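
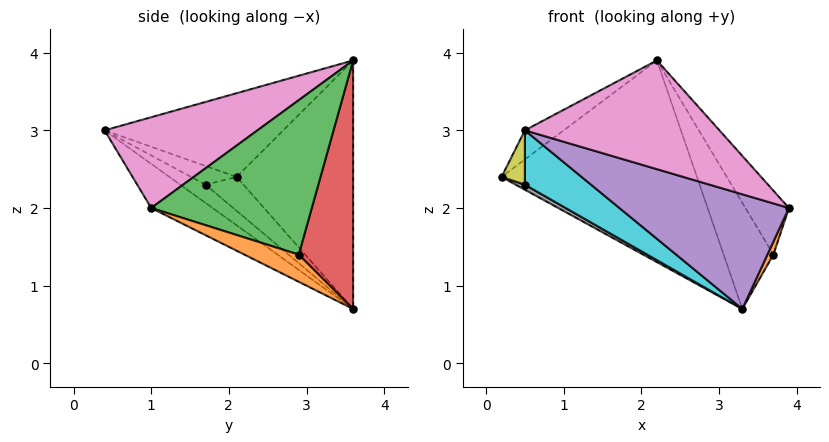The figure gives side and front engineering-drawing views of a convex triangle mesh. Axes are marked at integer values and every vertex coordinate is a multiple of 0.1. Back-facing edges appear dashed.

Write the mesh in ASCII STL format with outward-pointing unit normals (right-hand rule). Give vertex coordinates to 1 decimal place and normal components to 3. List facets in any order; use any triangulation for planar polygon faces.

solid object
 facet normal -0.504 0.846 -0.173
  outer loop
   vertex 2.2 3.6 3.9
   vertex 3.3 3.6 0.7
   vertex 0.2 2.1 2.4
  endloop
 endfacet
 facet normal 0.823 -0.090 -0.561
  outer loop
   vertex 3.7 2.9 1.4
   vertex 3.9 1.0 2.0
   vertex 3.3 3.6 0.7
  endloop
 endfacet
 facet normal 0.861 0.233 0.451
  outer loop
   vertex 3.7 2.9 1.4
   vertex 2.2 3.6 3.9
   vertex 3.9 1.0 2.0
  endloop
 endfacet
 facet normal 0.715 0.654 0.246
  outer loop
   vertex 3.7 2.9 1.4
   vertex 3.3 3.6 0.7
   vertex 2.2 3.6 3.9
  endloop
 endfacet
 facet normal -0.171 -0.472 -0.865
  outer loop
   vertex 0.5 0.4 3.0
   vertex 3.3 3.6 0.7
   vertex 3.9 1.0 2.0
  endloop
 endfacet
 facet normal -0.660 0.144 0.737
  outer loop
   vertex 0.5 0.4 3.0
   vertex 2.2 3.6 3.9
   vertex 0.2 2.1 2.4
  endloop
 endfacet
 facet normal 0.323 -0.411 0.852
  outer loop
   vertex 0.5 0.4 3.0
   vertex 3.9 1.0 2.0
   vertex 2.2 3.6 3.9
  endloop
 endfacet
 facet normal -0.438 -0.106 -0.893
  outer loop
   vertex 0.5 1.7 2.3
   vertex 0.2 2.1 2.4
   vertex 3.3 3.6 0.7
  endloop
 endfacet
 facet normal -0.679 -0.348 -0.646
  outer loop
   vertex 0.5 1.7 2.3
   vertex 0.5 0.4 3.0
   vertex 0.2 2.1 2.4
  endloop
 endfacet
 facet normal -0.179 -0.466 -0.866
  outer loop
   vertex 0.5 1.7 2.3
   vertex 3.3 3.6 0.7
   vertex 0.5 0.4 3.0
  endloop
 endfacet
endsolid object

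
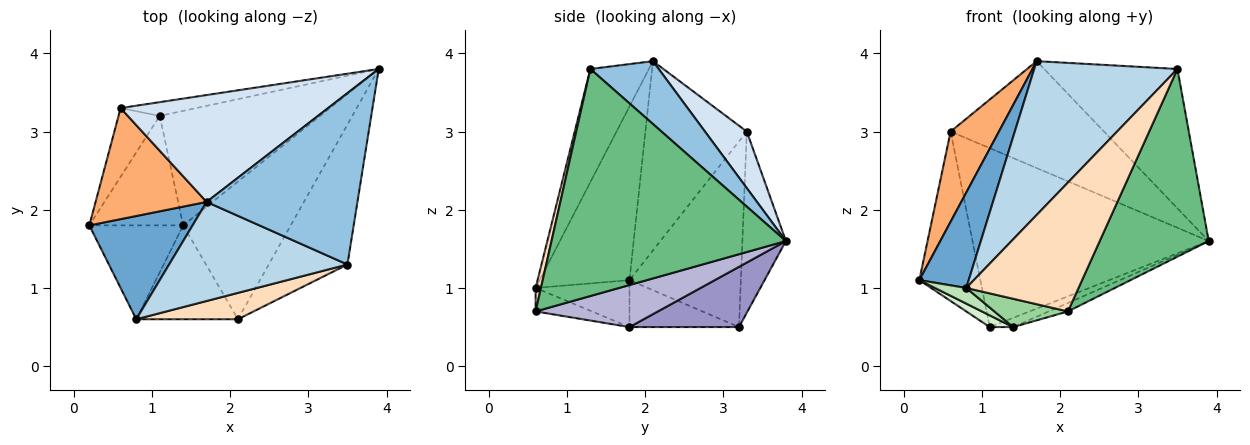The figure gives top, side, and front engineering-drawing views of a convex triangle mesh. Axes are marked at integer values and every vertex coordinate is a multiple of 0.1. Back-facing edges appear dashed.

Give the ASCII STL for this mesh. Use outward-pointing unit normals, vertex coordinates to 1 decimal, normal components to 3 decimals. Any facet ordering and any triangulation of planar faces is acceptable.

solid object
 facet normal -0.777 -0.427 0.462
  outer loop
   vertex 1.7 2.1 3.9
   vertex 0.2 1.8 1.1
   vertex 0.8 0.6 1.0
  endloop
 endfacet
 facet normal 0.308 0.600 0.738
  outer loop
   vertex 3.5 1.3 3.8
   vertex 3.9 3.8 1.6
   vertex 1.7 2.1 3.9
  endloop
 endfacet
 facet normal -0.325 -0.795 0.512
  outer loop
   vertex 3.5 1.3 3.8
   vertex 1.7 2.1 3.9
   vertex 0.8 0.6 1.0
  endloop
 endfacet
 facet normal 0.189 0.694 0.694
  outer loop
   vertex 0.6 3.3 3.0
   vertex 1.7 2.1 3.9
   vertex 3.9 3.8 1.6
  endloop
 endfacet
 facet normal -0.181 0.981 -0.075
  outer loop
   vertex 0.6 3.3 3.0
   vertex 3.9 3.8 1.6
   vertex 1.1 3.2 0.5
  endloop
 endfacet
 facet normal -0.798 -0.380 0.468
  outer loop
   vertex 0.6 3.3 3.0
   vertex 0.2 1.8 1.1
   vertex 1.7 2.1 3.9
  endloop
 endfacet
 facet normal -0.861 0.472 -0.191
  outer loop
   vertex 0.6 3.3 3.0
   vertex 1.1 3.2 0.5
   vertex 0.2 1.8 1.1
  endloop
 endfacet
 facet normal 0.046 -0.979 0.200
  outer loop
   vertex 2.1 0.6 0.7
   vertex 3.5 1.3 3.8
   vertex 0.8 0.6 1.0
  endloop
 endfacet
 facet normal 0.865 -0.402 -0.300
  outer loop
   vertex 2.1 0.6 0.7
   vertex 3.9 3.8 1.6
   vertex 3.5 1.3 3.8
  endloop
 endfacet
 facet normal -0.216 -0.282 -0.935
  outer loop
   vertex 1.4 1.8 0.5
   vertex 2.1 0.6 0.7
   vertex 0.8 0.6 1.0
  endloop
 endfacet
 facet normal -0.442 -0.147 -0.885
  outer loop
   vertex 1.4 1.8 0.5
   vertex 0.8 0.6 1.0
   vertex 0.2 1.8 1.1
  endloop
 endfacet
 facet normal -0.445 -0.095 -0.890
  outer loop
   vertex 1.4 1.8 0.5
   vertex 0.2 1.8 1.1
   vertex 1.1 3.2 0.5
  endloop
 endfacet
 facet normal 0.351 0.075 -0.933
  outer loop
   vertex 1.4 1.8 0.5
   vertex 1.1 3.2 0.5
   vertex 3.9 3.8 1.6
  endloop
 endfacet
 facet normal 0.363 0.057 -0.930
  outer loop
   vertex 1.4 1.8 0.5
   vertex 3.9 3.8 1.6
   vertex 2.1 0.6 0.7
  endloop
 endfacet
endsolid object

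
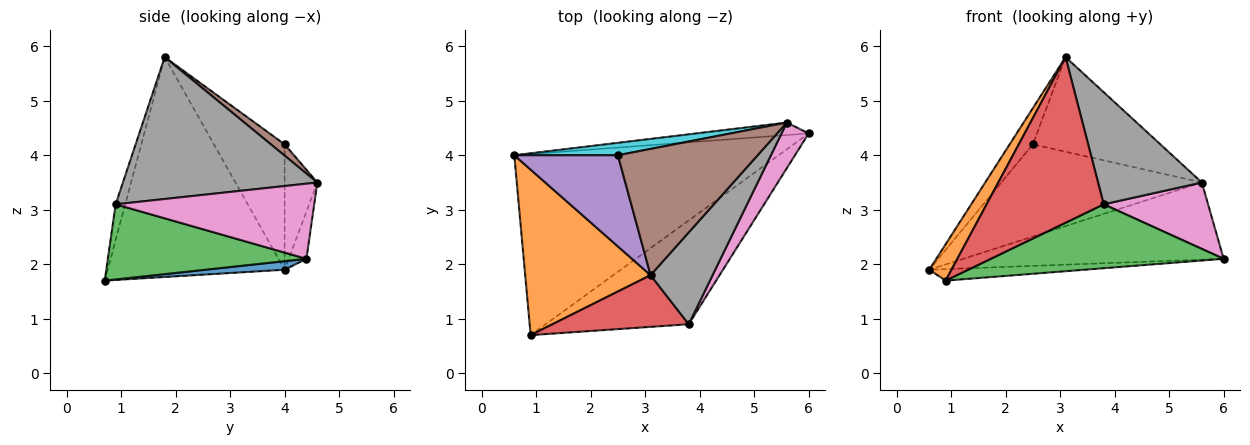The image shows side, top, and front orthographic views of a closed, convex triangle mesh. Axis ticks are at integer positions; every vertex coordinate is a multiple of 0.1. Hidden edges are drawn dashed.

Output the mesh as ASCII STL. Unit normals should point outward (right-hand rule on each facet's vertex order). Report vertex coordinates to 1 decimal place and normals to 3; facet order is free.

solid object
 facet normal 0.032 0.063 -0.997
  outer loop
   vertex 0.9 0.7 1.7
   vertex 0.6 4.0 1.9
   vertex 6.0 4.4 2.1
  endloop
 endfacet
 facet normal -0.864 -0.108 0.492
  outer loop
   vertex 3.1 1.8 5.8
   vertex 0.6 4.0 1.9
   vertex 0.9 0.7 1.7
  endloop
 endfacet
 facet normal 0.408 -0.479 -0.777
  outer loop
   vertex 3.8 0.9 3.1
   vertex 0.9 0.7 1.7
   vertex 6.0 4.4 2.1
  endloop
 endfacet
 facet normal -0.078 -0.952 0.297
  outer loop
   vertex 3.8 0.9 3.1
   vertex 3.1 1.8 5.8
   vertex 0.9 0.7 1.7
  endloop
 endfacet
 facet normal -0.747 0.245 0.617
  outer loop
   vertex 2.5 4.0 4.2
   vertex 0.6 4.0 1.9
   vertex 3.1 1.8 5.8
  endloop
 endfacet
 facet normal 0.065 0.598 0.799
  outer loop
   vertex 5.6 4.6 3.5
   vertex 2.5 4.0 4.2
   vertex 3.1 1.8 5.8
  endloop
 endfacet
 facet normal 0.843 -0.443 0.304
  outer loop
   vertex 5.6 4.6 3.5
   vertex 3.8 0.9 3.1
   vertex 6.0 4.4 2.1
  endloop
 endfacet
 facet normal 0.823 -0.439 0.360
  outer loop
   vertex 5.6 4.6 3.5
   vertex 3.1 1.8 5.8
   vertex 3.8 0.9 3.1
  endloop
 endfacet
 facet normal -0.067 0.985 -0.160
  outer loop
   vertex 5.6 4.6 3.5
   vertex 6.0 4.4 2.1
   vertex 0.6 4.0 1.9
  endloop
 endfacet
 facet normal -0.160 0.978 0.132
  outer loop
   vertex 5.6 4.6 3.5
   vertex 0.6 4.0 1.9
   vertex 2.5 4.0 4.2
  endloop
 endfacet
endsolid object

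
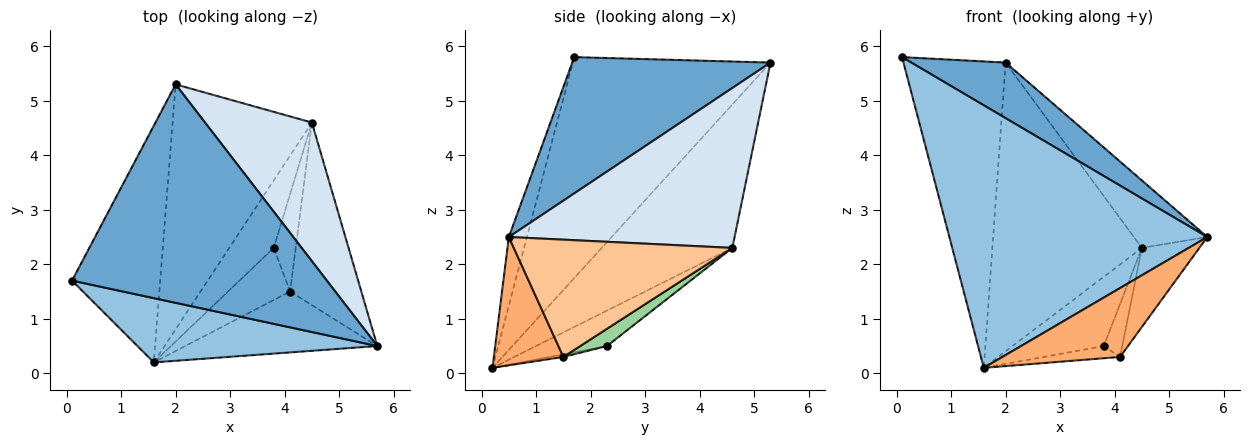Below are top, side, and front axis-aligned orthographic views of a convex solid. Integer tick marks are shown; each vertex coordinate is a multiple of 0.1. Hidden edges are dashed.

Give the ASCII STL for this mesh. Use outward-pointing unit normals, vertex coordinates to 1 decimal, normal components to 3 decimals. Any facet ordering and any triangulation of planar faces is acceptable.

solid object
 facet normal 0.460 -0.219 0.860
  outer loop
   vertex 2.0 5.3 5.7
   vertex 0.1 1.7 5.8
   vertex 5.7 0.5 2.5
  endloop
 endfacet
 facet normal -0.068 -0.969 0.237
  outer loop
   vertex 1.6 0.2 0.1
   vertex 5.7 0.5 2.5
   vertex 0.1 1.7 5.8
  endloop
 endfacet
 facet normal -0.837 0.433 -0.334
  outer loop
   vertex 1.6 0.2 0.1
   vertex 0.1 1.7 5.8
   vertex 2.0 5.3 5.7
  endloop
 endfacet
 facet normal 0.803 0.261 0.536
  outer loop
   vertex 4.5 4.6 2.3
   vertex 2.0 5.3 5.7
   vertex 5.7 0.5 2.5
  endloop
 endfacet
 facet normal -0.554 0.635 -0.538
  outer loop
   vertex 4.5 4.6 2.3
   vertex 1.6 0.2 0.1
   vertex 2.0 5.3 5.7
  endloop
 endfacet
 facet normal 0.405 -0.685 -0.606
  outer loop
   vertex 4.1 1.5 0.3
   vertex 5.7 0.5 2.5
   vertex 1.6 0.2 0.1
  endloop
 endfacet
 facet normal 0.834 0.219 -0.507
  outer loop
   vertex 4.1 1.5 0.3
   vertex 4.5 4.6 2.3
   vertex 5.7 0.5 2.5
  endloop
 endfacet
 facet normal -0.486 0.626 -0.610
  outer loop
   vertex 3.8 2.3 0.5
   vertex 1.6 0.2 0.1
   vertex 4.5 4.6 2.3
  endloop
 endfacet
 facet normal -0.041 0.228 -0.973
  outer loop
   vertex 3.8 2.3 0.5
   vertex 4.1 1.5 0.3
   vertex 1.6 0.2 0.1
  endloop
 endfacet
 facet normal 0.567 0.394 -0.723
  outer loop
   vertex 3.8 2.3 0.5
   vertex 4.5 4.6 2.3
   vertex 4.1 1.5 0.3
  endloop
 endfacet
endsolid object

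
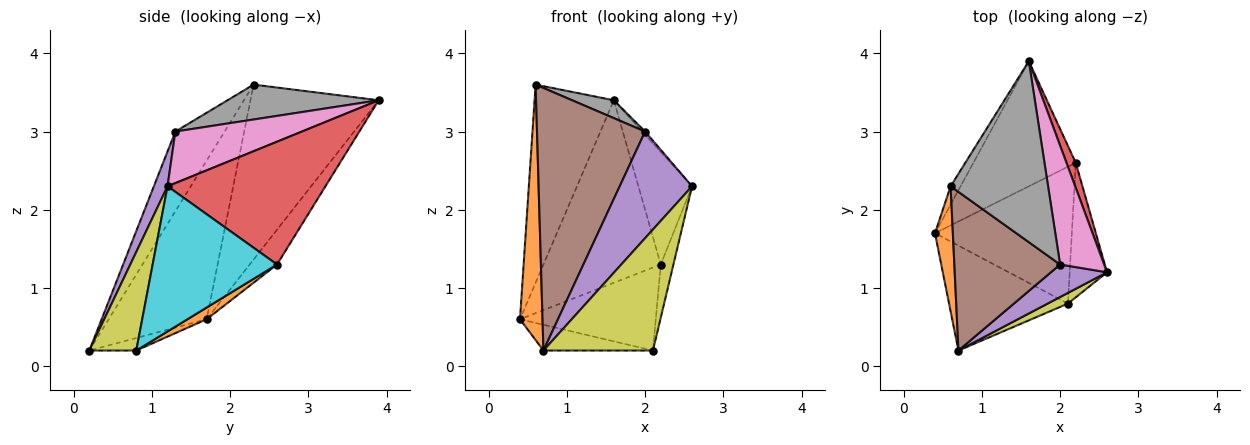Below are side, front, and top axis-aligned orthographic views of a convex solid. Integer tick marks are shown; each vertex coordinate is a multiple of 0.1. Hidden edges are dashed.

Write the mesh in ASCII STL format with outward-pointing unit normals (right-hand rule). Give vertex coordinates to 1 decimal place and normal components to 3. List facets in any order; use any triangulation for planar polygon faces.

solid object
 facet normal -0.850 0.525 -0.048
  outer loop
   vertex 0.6 2.3 3.6
   vertex 1.6 3.9 3.4
   vertex 0.4 1.7 0.6
  endloop
 endfacet
 facet normal -0.969 -0.223 0.109
  outer loop
   vertex 0.7 0.2 0.2
   vertex 0.6 2.3 3.6
   vertex 0.4 1.7 0.6
  endloop
 endfacet
 facet normal -0.189 0.810 -0.555
  outer loop
   vertex 2.2 2.6 1.3
   vertex 0.4 1.7 0.6
   vertex 1.6 3.9 3.4
  endloop
 endfacet
 facet normal 0.944 0.321 0.071
  outer loop
   vertex 2.2 2.6 1.3
   vertex 1.6 3.9 3.4
   vertex 2.6 1.2 2.3
  endloop
 endfacet
 facet normal 0.178 -0.941 0.287
  outer loop
   vertex 2.0 1.3 3.0
   vertex 0.7 0.2 0.2
   vertex 2.6 1.2 2.3
  endloop
 endfacet
 facet normal -0.363 -0.797 0.482
  outer loop
   vertex 2.0 1.3 3.0
   vertex 0.6 2.3 3.6
   vertex 0.7 0.2 0.2
  endloop
 endfacet
 facet normal 0.760 0.017 0.649
  outer loop
   vertex 2.0 1.3 3.0
   vertex 2.6 1.2 2.3
   vertex 1.6 3.9 3.4
  endloop
 endfacet
 facet normal 0.336 -0.093 0.937
  outer loop
   vertex 2.0 1.3 3.0
   vertex 1.6 3.9 3.4
   vertex 0.6 2.3 3.6
  endloop
 endfacet
 facet normal 0.393 -0.916 0.081
  outer loop
   vertex 2.1 0.8 0.2
   vertex 2.6 1.2 2.3
   vertex 0.7 0.2 0.2
  endloop
 endfacet
 facet normal 0.964 0.098 -0.248
  outer loop
   vertex 2.1 0.8 0.2
   vertex 2.2 2.6 1.3
   vertex 2.6 1.2 2.3
  endloop
 endfacet
 facet normal -0.102 0.237 -0.966
  outer loop
   vertex 2.1 0.8 0.2
   vertex 0.7 0.2 0.2
   vertex 0.4 1.7 0.6
  endloop
 endfacet
 facet normal 0.073 0.517 -0.853
  outer loop
   vertex 2.1 0.8 0.2
   vertex 0.4 1.7 0.6
   vertex 2.2 2.6 1.3
  endloop
 endfacet
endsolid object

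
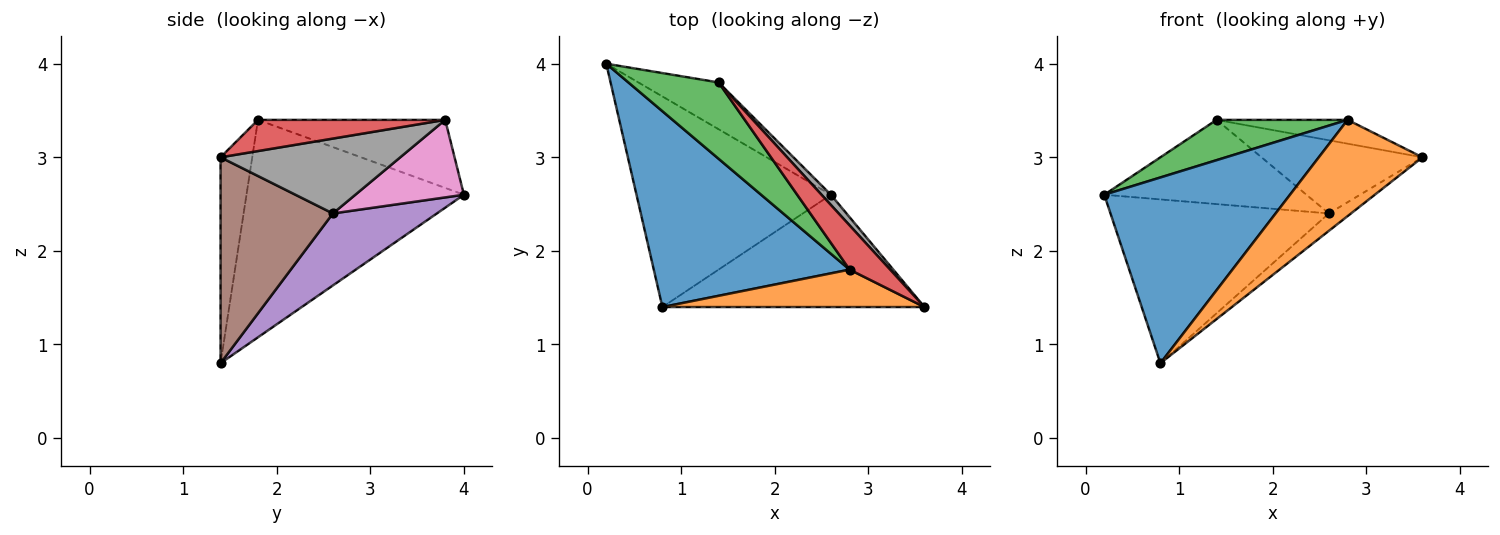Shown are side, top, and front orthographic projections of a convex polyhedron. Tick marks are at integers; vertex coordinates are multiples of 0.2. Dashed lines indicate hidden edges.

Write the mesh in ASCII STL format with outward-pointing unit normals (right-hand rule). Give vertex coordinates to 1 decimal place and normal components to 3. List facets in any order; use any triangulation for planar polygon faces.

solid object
 facet normal -0.627 -0.536 0.565
  outer loop
   vertex 2.8 1.8 3.4
   vertex 0.2 4.0 2.6
   vertex 0.8 1.4 0.8
  endloop
 endfacet
 facet normal -0.274 -0.896 0.349
  outer loop
   vertex 2.8 1.8 3.4
   vertex 0.8 1.4 0.8
   vertex 3.6 1.4 3.0
  endloop
 endfacet
 facet normal -0.555 -0.389 0.735
  outer loop
   vertex 1.4 3.8 3.4
   vertex 0.2 4.0 2.6
   vertex 2.8 1.8 3.4
  endloop
 endfacet
 facet normal 0.561 0.393 0.729
  outer loop
   vertex 1.4 3.8 3.4
   vertex 2.8 1.8 3.4
   vertex 3.6 1.4 3.0
  endloop
 endfacet
 facet normal 0.281 0.589 -0.758
  outer loop
   vertex 2.6 2.6 2.4
   vertex 0.8 1.4 0.8
   vertex 0.2 4.0 2.6
  endloop
 endfacet
 facet normal 0.613 0.121 -0.781
  outer loop
   vertex 2.6 2.6 2.4
   vertex 3.6 1.4 3.0
   vertex 0.8 1.4 0.8
  endloop
 endfacet
 facet normal 0.425 0.791 -0.440
  outer loop
   vertex 2.6 2.6 2.4
   vertex 0.2 4.0 2.6
   vertex 1.4 3.8 3.4
  endloop
 endfacet
 facet normal 0.742 0.664 0.093
  outer loop
   vertex 2.6 2.6 2.4
   vertex 1.4 3.8 3.4
   vertex 3.6 1.4 3.0
  endloop
 endfacet
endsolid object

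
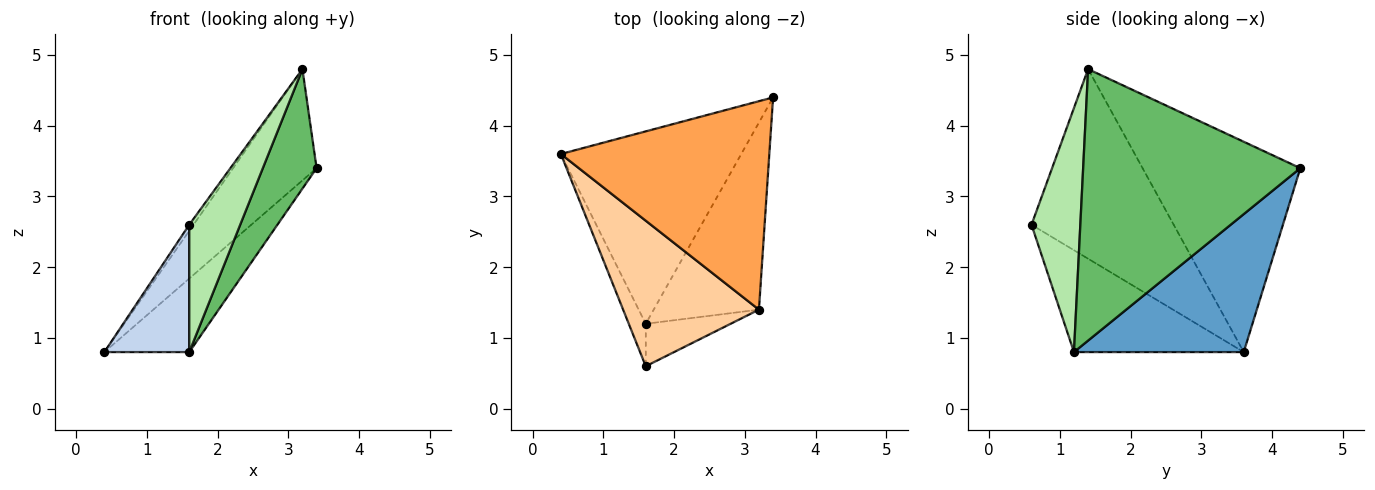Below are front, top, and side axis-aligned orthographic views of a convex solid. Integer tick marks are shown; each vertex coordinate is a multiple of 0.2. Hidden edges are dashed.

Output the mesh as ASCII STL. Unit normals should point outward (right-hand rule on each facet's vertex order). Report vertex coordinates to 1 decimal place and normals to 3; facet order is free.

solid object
 facet normal 0.581 0.291 -0.760
  outer loop
   vertex 1.6 1.2 0.8
   vertex 0.4 3.6 0.8
   vertex 3.4 4.4 3.4
  endloop
 endfacet
 facet normal -0.885 -0.442 -0.147
  outer loop
   vertex 1.6 1.2 0.8
   vertex 1.6 0.6 2.6
   vertex 0.4 3.6 0.8
  endloop
 endfacet
 facet normal -0.665 0.352 0.659
  outer loop
   vertex 3.2 1.4 4.8
   vertex 3.4 4.4 3.4
   vertex 0.4 3.6 0.8
  endloop
 endfacet
 facet normal -0.813 0.024 0.582
  outer loop
   vertex 3.2 1.4 4.8
   vertex 0.4 3.6 0.8
   vertex 1.6 0.6 2.6
  endloop
 endfacet
 facet normal 0.909 -0.225 -0.352
  outer loop
   vertex 3.2 1.4 4.8
   vertex 1.6 1.2 0.8
   vertex 3.4 4.4 3.4
  endloop
 endfacet
 facet normal 0.673 -0.702 -0.234
  outer loop
   vertex 3.2 1.4 4.8
   vertex 1.6 0.6 2.6
   vertex 1.6 1.2 0.8
  endloop
 endfacet
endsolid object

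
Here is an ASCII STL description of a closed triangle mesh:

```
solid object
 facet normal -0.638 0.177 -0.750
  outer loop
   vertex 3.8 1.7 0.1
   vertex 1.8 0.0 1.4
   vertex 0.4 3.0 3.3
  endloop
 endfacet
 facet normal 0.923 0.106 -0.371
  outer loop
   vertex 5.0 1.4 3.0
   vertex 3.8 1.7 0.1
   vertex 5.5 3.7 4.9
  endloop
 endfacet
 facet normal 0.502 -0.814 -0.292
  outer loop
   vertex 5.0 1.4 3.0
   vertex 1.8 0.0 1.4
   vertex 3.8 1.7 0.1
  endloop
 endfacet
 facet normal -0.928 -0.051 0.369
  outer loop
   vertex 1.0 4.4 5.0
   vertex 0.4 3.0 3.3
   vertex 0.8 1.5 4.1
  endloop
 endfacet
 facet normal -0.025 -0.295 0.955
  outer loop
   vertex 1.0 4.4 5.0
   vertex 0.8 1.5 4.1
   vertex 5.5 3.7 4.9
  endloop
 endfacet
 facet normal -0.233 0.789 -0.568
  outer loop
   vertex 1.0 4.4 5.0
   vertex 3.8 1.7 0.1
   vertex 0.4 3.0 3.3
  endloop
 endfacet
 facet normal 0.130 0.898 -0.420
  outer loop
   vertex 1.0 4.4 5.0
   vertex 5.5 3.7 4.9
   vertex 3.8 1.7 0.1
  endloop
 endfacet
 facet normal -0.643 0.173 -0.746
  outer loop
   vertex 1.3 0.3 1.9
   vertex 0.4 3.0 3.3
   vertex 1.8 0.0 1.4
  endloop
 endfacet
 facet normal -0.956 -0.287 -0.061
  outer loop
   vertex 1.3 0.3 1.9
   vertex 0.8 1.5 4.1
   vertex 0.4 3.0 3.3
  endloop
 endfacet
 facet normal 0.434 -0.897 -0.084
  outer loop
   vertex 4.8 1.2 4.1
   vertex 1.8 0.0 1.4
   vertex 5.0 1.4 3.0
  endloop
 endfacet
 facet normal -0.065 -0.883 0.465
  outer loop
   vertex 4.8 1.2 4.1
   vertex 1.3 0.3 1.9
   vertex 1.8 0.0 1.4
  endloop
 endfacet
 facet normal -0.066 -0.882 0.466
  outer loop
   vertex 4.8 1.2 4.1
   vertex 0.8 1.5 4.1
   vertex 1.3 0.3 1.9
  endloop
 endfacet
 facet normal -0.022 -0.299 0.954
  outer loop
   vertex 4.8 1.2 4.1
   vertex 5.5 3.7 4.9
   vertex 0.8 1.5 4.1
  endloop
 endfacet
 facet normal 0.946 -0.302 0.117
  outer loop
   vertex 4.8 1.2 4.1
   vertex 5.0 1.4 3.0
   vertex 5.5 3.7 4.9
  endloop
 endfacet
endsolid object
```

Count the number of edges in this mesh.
21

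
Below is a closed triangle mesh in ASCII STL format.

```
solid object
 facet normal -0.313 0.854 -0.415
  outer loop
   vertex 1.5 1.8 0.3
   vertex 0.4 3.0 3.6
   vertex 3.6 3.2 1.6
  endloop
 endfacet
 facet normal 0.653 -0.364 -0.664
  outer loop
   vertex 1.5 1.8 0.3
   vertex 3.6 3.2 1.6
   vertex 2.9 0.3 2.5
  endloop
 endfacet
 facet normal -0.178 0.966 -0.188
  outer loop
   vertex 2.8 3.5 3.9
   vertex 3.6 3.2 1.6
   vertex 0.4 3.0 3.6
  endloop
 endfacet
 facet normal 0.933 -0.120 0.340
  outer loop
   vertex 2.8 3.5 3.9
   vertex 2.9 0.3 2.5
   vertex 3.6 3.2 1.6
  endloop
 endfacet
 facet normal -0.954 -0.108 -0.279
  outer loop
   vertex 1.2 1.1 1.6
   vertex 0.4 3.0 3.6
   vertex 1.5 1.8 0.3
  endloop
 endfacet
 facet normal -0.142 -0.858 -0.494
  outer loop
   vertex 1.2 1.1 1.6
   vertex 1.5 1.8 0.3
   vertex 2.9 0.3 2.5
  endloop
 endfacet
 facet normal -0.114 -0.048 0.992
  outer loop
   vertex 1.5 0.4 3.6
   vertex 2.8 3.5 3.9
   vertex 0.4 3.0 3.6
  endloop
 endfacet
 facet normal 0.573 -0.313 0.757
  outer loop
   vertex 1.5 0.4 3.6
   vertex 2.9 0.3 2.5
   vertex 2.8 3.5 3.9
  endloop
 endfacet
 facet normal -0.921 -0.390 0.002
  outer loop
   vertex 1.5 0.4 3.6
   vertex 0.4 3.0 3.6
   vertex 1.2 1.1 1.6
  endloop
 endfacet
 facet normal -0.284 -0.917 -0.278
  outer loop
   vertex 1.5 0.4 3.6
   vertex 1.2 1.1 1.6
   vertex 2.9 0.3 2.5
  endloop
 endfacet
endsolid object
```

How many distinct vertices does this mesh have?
7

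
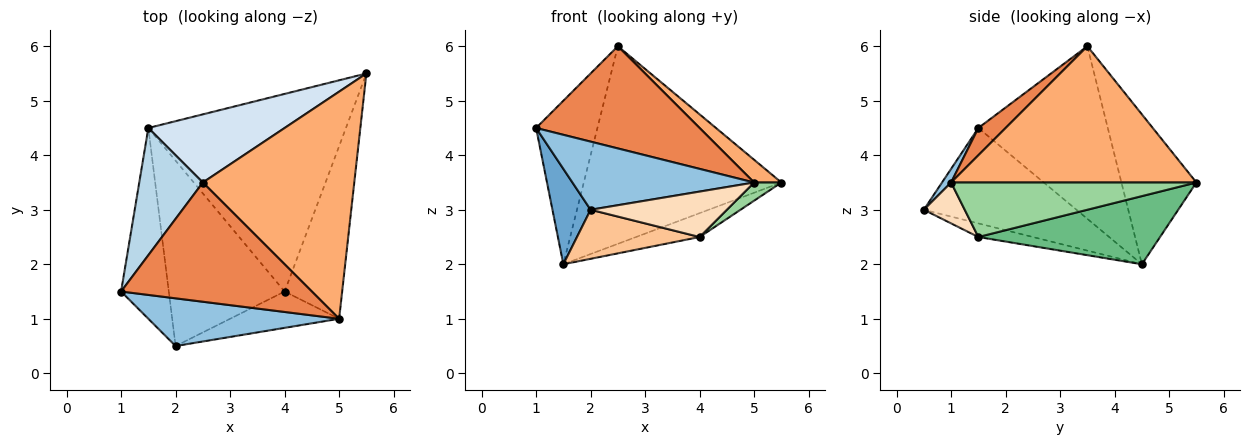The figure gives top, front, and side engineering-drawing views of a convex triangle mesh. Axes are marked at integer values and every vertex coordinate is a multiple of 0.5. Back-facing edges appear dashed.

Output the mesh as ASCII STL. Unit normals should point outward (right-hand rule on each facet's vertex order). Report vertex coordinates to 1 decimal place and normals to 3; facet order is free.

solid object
 facet normal -0.873 -0.218 -0.436
  outer loop
   vertex 2.0 0.5 3.0
   vertex 1.0 1.5 4.5
   vertex 1.5 4.5 2.0
  endloop
 endfacet
 facet normal 0.041 -0.819 0.573
  outer loop
   vertex 5.0 1.0 3.5
   vertex 1.0 1.5 4.5
   vertex 2.0 0.5 3.0
  endloop
 endfacet
 facet normal -0.857 0.406 0.316
  outer loop
   vertex 2.5 3.5 6.0
   vertex 1.5 4.5 2.0
   vertex 1.0 1.5 4.5
  endloop
 endfacet
 facet normal -0.338 0.890 0.307
  outer loop
   vertex 2.5 3.5 6.0
   vertex 5.5 5.5 3.5
   vertex 1.5 4.5 2.0
  endloop
 endfacet
 facet normal 0.108 -0.647 0.755
  outer loop
   vertex 2.5 3.5 6.0
   vertex 1.0 1.5 4.5
   vertex 5.0 1.0 3.5
  endloop
 endfacet
 facet normal 0.667 -0.074 0.741
  outer loop
   vertex 2.5 3.5 6.0
   vertex 5.0 1.0 3.5
   vertex 5.5 5.5 3.5
  endloop
 endfacet
 facet normal -0.113 -0.254 -0.961
  outer loop
   vertex 4.0 1.5 2.5
   vertex 2.0 0.5 3.0
   vertex 1.5 4.5 2.0
  endloop
 endfacet
 facet normal 0.228 -0.760 -0.608
  outer loop
   vertex 4.0 1.5 2.5
   vertex 5.0 1.0 3.5
   vertex 2.0 0.5 3.0
  endloop
 endfacet
 facet normal 0.324 0.113 -0.939
  outer loop
   vertex 4.0 1.5 2.5
   vertex 1.5 4.5 2.0
   vertex 5.5 5.5 3.5
  endloop
 endfacet
 facet normal 0.686 -0.076 -0.724
  outer loop
   vertex 4.0 1.5 2.5
   vertex 5.5 5.5 3.5
   vertex 5.0 1.0 3.5
  endloop
 endfacet
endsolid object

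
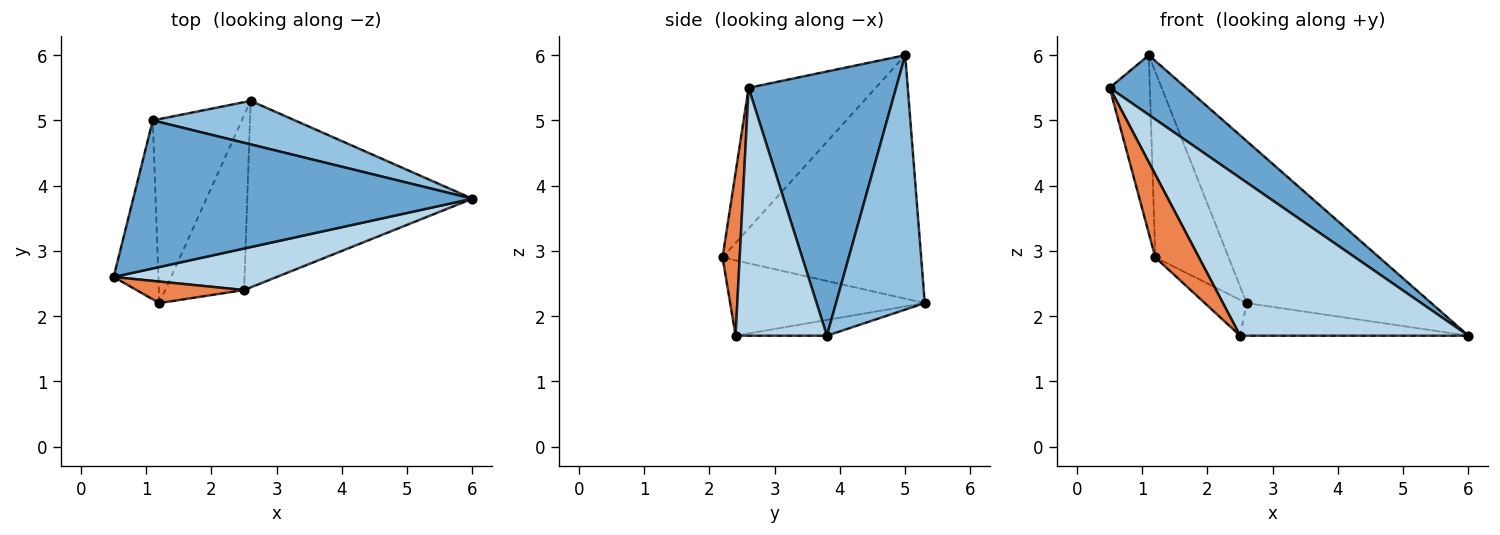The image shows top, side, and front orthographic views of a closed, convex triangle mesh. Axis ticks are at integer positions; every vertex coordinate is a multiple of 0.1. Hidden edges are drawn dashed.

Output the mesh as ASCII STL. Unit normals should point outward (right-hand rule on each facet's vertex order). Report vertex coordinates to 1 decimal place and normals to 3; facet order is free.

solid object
 facet normal 0.586 -0.303 0.752
  outer loop
   vertex 1.1 5.0 6.0
   vertex 0.5 2.6 5.5
   vertex 6.0 3.8 1.7
  endloop
 endfacet
 facet normal 0.421 0.876 0.235
  outer loop
   vertex 2.6 5.3 2.2
   vertex 1.1 5.0 6.0
   vertex 6.0 3.8 1.7
  endloop
 endfacet
 facet normal 0.361 -0.902 0.237
  outer loop
   vertex 2.5 2.4 1.7
   vertex 6.0 3.8 1.7
   vertex 0.5 2.6 5.5
  endloop
 endfacet
 facet normal -0.069 0.172 -0.983
  outer loop
   vertex 2.5 2.4 1.7
   vertex 2.6 5.3 2.2
   vertex 6.0 3.8 1.7
  endloop
 endfacet
 facet normal 0.356 -0.904 0.235
  outer loop
   vertex 1.2 2.2 2.9
   vertex 2.5 2.4 1.7
   vertex 0.5 2.6 5.5
  endloop
 endfacet
 facet normal -0.683 0.147 -0.715
  outer loop
   vertex 1.2 2.2 2.9
   vertex 2.6 5.3 2.2
   vertex 2.5 2.4 1.7
  endloop
 endfacet
 facet normal -0.912 0.289 -0.290
  outer loop
   vertex 1.2 2.2 2.9
   vertex 0.5 2.6 5.5
   vertex 1.1 5.0 6.0
  endloop
 endfacet
 facet normal -0.887 0.328 -0.324
  outer loop
   vertex 1.2 2.2 2.9
   vertex 1.1 5.0 6.0
   vertex 2.6 5.3 2.2
  endloop
 endfacet
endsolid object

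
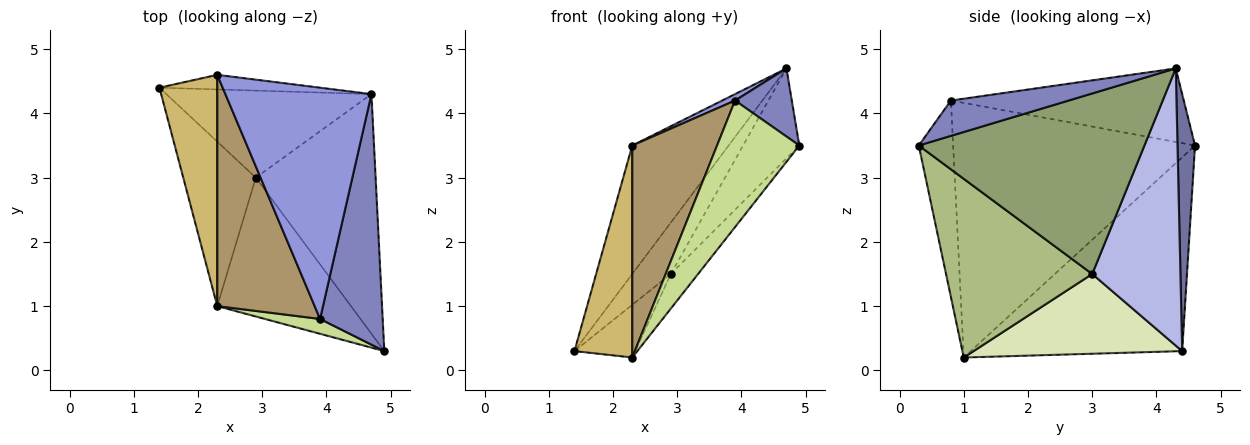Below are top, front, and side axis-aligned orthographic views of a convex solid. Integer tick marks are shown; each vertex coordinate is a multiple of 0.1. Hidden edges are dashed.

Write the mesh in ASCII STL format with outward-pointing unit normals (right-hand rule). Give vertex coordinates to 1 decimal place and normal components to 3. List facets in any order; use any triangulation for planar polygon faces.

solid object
 facet normal 0.178 0.978 -0.111
  outer loop
   vertex 2.3 4.6 3.5
   vertex 4.7 4.3 4.7
   vertex 1.4 4.4 0.3
  endloop
 endfacet
 facet normal 0.478 -0.230 0.848
  outer loop
   vertex 3.9 0.8 4.2
   vertex 4.9 0.3 3.5
   vertex 4.7 4.3 4.7
  endloop
 endfacet
 facet normal -0.450 -0.025 0.893
  outer loop
   vertex 3.9 0.8 4.2
   vertex 4.7 4.3 4.7
   vertex 2.3 4.6 3.5
  endloop
 endfacet
 facet normal 0.758 0.331 -0.561
  outer loop
   vertex 2.9 3.0 1.5
   vertex 1.4 4.4 0.3
   vertex 4.7 4.3 4.7
  endloop
 endfacet
 facet normal 0.816 0.203 -0.541
  outer loop
   vertex 2.9 3.0 1.5
   vertex 4.7 4.3 4.7
   vertex 4.9 0.3 3.5
  endloop
 endfacet
 facet normal 0.792 0.148 -0.593
  outer loop
   vertex 2.3 1.0 0.2
   vertex 2.9 3.0 1.5
   vertex 4.9 0.3 3.5
  endloop
 endfacet
 facet normal -0.383 -0.917 0.107
  outer loop
   vertex 2.3 1.0 0.2
   vertex 4.9 0.3 3.5
   vertex 3.9 0.8 4.2
  endloop
 endfacet
 facet normal 0.723 0.211 -0.658
  outer loop
   vertex 2.3 1.0 0.2
   vertex 1.4 4.4 0.3
   vertex 2.9 3.0 1.5
  endloop
 endfacet
 facet normal -0.888 -0.311 0.339
  outer loop
   vertex 2.3 1.0 0.2
   vertex 3.9 0.8 4.2
   vertex 2.3 4.6 3.5
  endloop
 endfacet
 facet normal -0.927 -0.254 0.277
  outer loop
   vertex 2.3 1.0 0.2
   vertex 2.3 4.6 3.5
   vertex 1.4 4.4 0.3
  endloop
 endfacet
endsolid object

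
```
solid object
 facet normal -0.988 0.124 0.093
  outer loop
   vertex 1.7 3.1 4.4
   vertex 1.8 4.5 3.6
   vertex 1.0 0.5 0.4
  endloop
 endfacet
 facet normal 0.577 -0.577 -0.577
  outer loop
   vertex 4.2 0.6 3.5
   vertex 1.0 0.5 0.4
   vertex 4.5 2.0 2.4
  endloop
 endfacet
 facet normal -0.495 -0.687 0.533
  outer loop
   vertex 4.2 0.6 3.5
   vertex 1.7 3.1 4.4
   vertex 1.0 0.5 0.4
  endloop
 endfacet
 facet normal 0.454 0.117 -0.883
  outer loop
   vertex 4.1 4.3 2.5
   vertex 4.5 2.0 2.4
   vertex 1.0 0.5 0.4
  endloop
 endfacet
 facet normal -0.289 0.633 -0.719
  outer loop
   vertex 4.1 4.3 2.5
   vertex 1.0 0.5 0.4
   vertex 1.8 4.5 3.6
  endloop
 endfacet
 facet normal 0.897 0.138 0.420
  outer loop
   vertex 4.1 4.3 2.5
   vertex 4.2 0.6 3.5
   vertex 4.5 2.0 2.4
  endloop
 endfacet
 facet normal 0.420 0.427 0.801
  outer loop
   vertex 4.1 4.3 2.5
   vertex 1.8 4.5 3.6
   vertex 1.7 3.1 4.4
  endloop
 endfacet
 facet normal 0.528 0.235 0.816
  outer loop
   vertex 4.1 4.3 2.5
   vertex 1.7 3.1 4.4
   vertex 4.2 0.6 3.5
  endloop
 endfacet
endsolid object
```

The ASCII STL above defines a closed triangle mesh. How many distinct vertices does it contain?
6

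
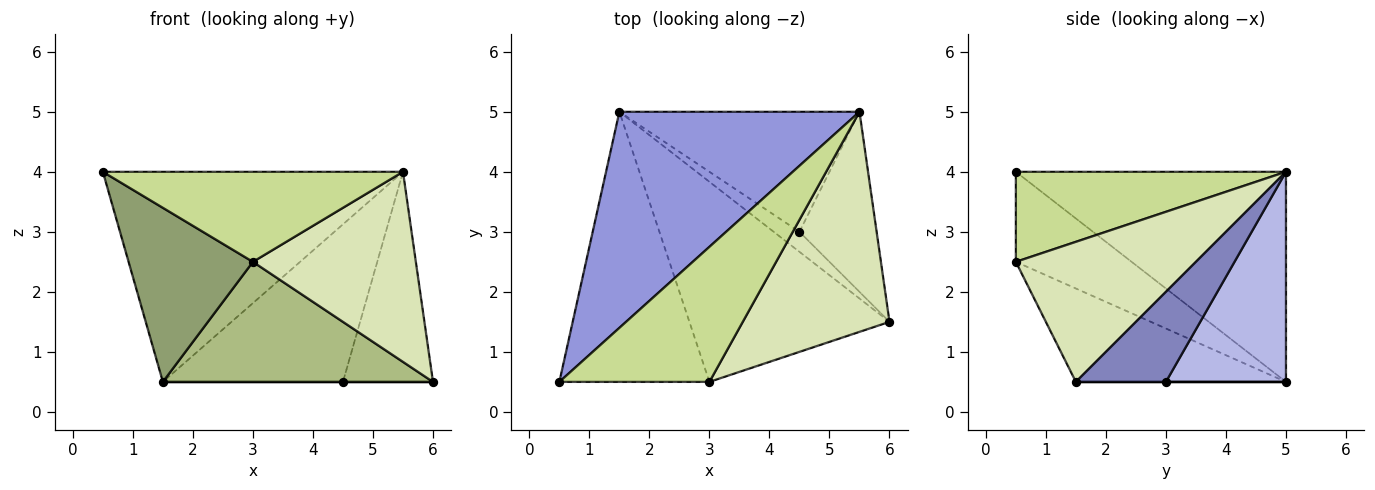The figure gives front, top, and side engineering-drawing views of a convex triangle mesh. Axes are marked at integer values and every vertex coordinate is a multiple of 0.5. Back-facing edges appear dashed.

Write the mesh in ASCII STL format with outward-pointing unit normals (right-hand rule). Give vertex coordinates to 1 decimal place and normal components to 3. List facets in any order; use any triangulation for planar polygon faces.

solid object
 facet normal 0.000 0.000 -1.000
  outer loop
   vertex 4.5 3.0 0.5
   vertex 6.0 1.5 0.5
   vertex 1.5 5.0 0.5
  endloop
 endfacet
 facet normal 0.605 0.605 -0.518
  outer loop
   vertex 5.5 5.0 4.0
   vertex 6.0 1.5 0.5
   vertex 4.5 3.0 0.5
  endloop
 endfacet
 facet normal -0.531 0.590 0.607
  outer loop
   vertex 5.5 5.0 4.0
   vertex 1.5 5.0 0.5
   vertex 0.5 0.5 4.0
  endloop
 endfacet
 facet normal 0.468 0.703 -0.535
  outer loop
   vertex 5.5 5.0 4.0
   vertex 4.5 3.0 0.5
   vertex 1.5 5.0 0.5
  endloop
 endfacet
 facet normal -0.450 -0.484 -0.751
  outer loop
   vertex 3.0 0.5 2.5
   vertex 0.5 0.5 4.0
   vertex 1.5 5.0 0.5
  endloop
 endfacet
 facet normal -0.372 -0.478 -0.796
  outer loop
   vertex 3.0 0.5 2.5
   vertex 1.5 5.0 0.5
   vertex 6.0 1.5 0.5
  endloop
 endfacet
 facet normal 0.447 -0.496 0.744
  outer loop
   vertex 3.0 0.5 2.5
   vertex 5.5 5.0 4.0
   vertex 0.5 0.5 4.0
  endloop
 endfacet
 facet normal 0.586 -0.530 0.613
  outer loop
   vertex 3.0 0.5 2.5
   vertex 6.0 1.5 0.5
   vertex 5.5 5.0 4.0
  endloop
 endfacet
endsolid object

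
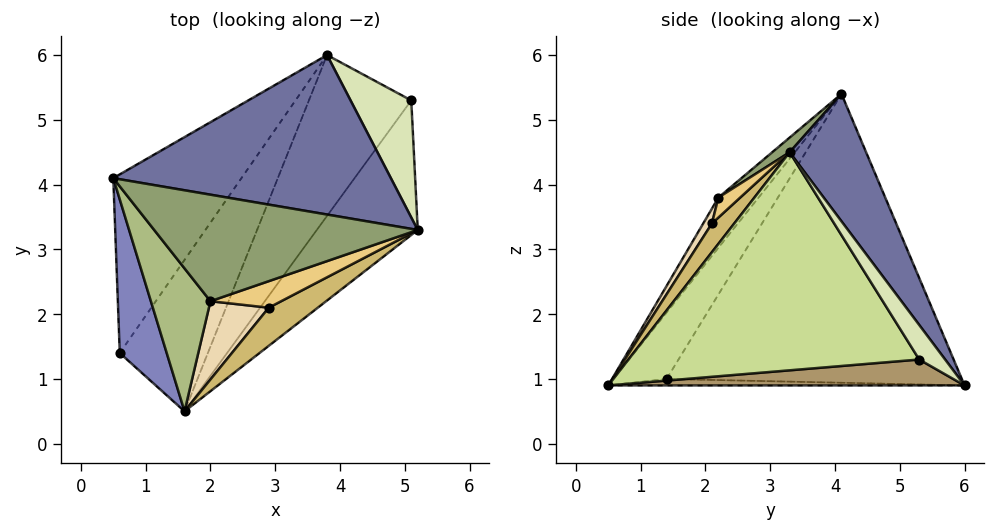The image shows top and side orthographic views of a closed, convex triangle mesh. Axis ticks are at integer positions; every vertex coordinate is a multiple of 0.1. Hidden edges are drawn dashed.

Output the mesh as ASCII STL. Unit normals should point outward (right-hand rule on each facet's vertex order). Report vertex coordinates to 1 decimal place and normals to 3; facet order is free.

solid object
 facet normal 0.239 0.819 0.521
  outer loop
   vertex 3.8 6.0 0.9
   vertex 0.5 4.1 5.4
   vertex 5.2 3.3 4.5
  endloop
 endfacet
 facet normal -0.586 -0.697 0.414
  outer loop
   vertex 0.6 1.4 1.0
   vertex 1.6 0.5 0.9
   vertex 0.5 4.1 5.4
  endloop
 endfacet
 facet normal -0.774 0.531 -0.344
  outer loop
   vertex 0.6 1.4 1.0
   vertex 0.5 4.1 5.4
   vertex 3.8 6.0 0.9
  endloop
 endfacet
 facet normal -0.073 0.029 -0.997
  outer loop
   vertex 0.6 1.4 1.0
   vertex 3.8 6.0 0.9
   vertex 1.6 0.5 0.9
  endloop
 endfacet
 facet normal 0.043 -0.623 0.781
  outer loop
   vertex 2.0 2.2 3.8
   vertex 5.2 3.3 4.5
   vertex 0.5 4.1 5.4
  endloop
 endfacet
 facet normal -0.422 -0.755 0.501
  outer loop
   vertex 2.0 2.2 3.8
   vertex 0.5 4.1 5.4
   vertex 1.6 0.5 0.9
  endloop
 endfacet
 facet normal 0.769 -0.531 -0.356
  outer loop
   vertex 5.1 5.3 1.3
   vertex 5.2 3.3 4.5
   vertex 1.6 0.5 0.9
  endloop
 endfacet
 facet normal 0.285 0.817 0.502
  outer loop
   vertex 5.1 5.3 1.3
   vertex 3.8 6.0 0.9
   vertex 5.2 3.3 4.5
  endloop
 endfacet
 facet normal 0.244 -0.098 -0.965
  outer loop
   vertex 5.1 5.3 1.3
   vertex 1.6 0.5 0.9
   vertex 3.8 6.0 0.9
  endloop
 endfacet
 facet normal 0.250 -0.869 0.427
  outer loop
   vertex 2.9 2.1 3.4
   vertex 1.6 0.5 0.9
   vertex 5.2 3.3 4.5
  endloop
 endfacet
 facet normal 0.158 -0.814 0.559
  outer loop
   vertex 2.9 2.1 3.4
   vertex 5.2 3.3 4.5
   vertex 2.0 2.2 3.8
  endloop
 endfacet
 facet normal 0.122 -0.864 0.489
  outer loop
   vertex 2.9 2.1 3.4
   vertex 2.0 2.2 3.8
   vertex 1.6 0.5 0.9
  endloop
 endfacet
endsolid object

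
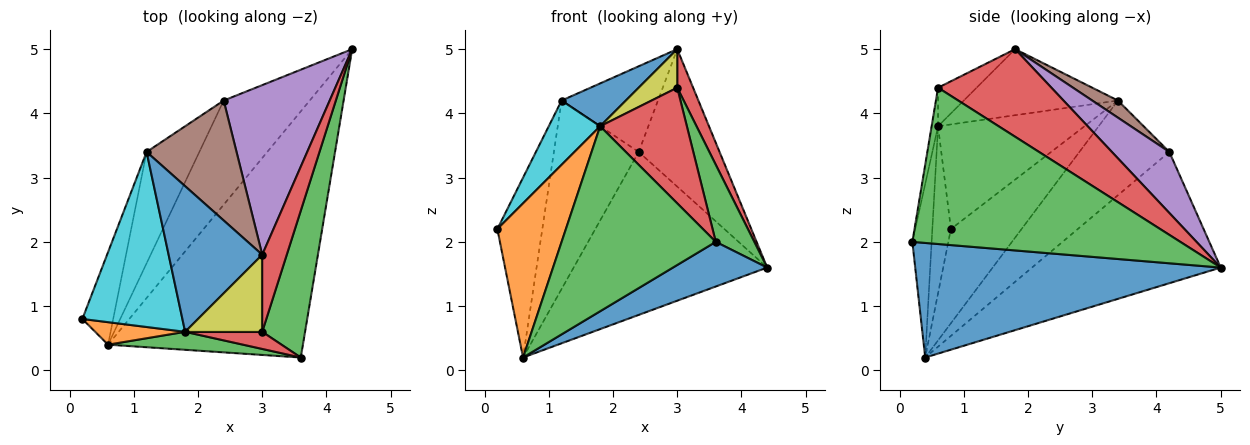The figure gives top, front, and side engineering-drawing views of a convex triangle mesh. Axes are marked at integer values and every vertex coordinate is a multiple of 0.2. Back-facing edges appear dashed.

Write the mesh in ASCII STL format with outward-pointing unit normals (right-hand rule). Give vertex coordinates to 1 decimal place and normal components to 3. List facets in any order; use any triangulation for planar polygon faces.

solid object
 facet normal 0.501 -0.154 -0.852
  outer loop
   vertex 0.6 0.4 0.2
   vertex 4.4 5.0 1.6
   vertex 3.6 0.2 2.0
  endloop
 endfacet
 facet normal -0.813 0.518 -0.266
  outer loop
   vertex 1.2 3.4 4.2
   vertex 0.6 0.4 0.2
   vertex 0.2 0.8 2.2
  endloop
 endfacet
 facet normal 0.955 -0.137 0.262
  outer loop
   vertex 3.0 0.6 4.4
   vertex 3.6 0.2 2.0
   vertex 4.4 5.0 1.6
  endloop
 endfacet
 facet normal 0.954 -0.134 0.267
  outer loop
   vertex 3.0 0.6 4.4
   vertex 4.4 5.0 1.6
   vertex 3.0 1.8 5.0
  endloop
 endfacet
 facet normal 0.408 0.575 0.709
  outer loop
   vertex 2.4 4.2 3.4
   vertex 3.0 1.8 5.0
   vertex 4.4 5.0 1.6
  endloop
 endfacet
 facet normal 0.153 0.574 0.804
  outer loop
   vertex 2.4 4.2 3.4
   vertex 1.2 3.4 4.2
   vertex 3.0 1.8 5.0
  endloop
 endfacet
 facet normal -0.635 0.651 -0.416
  outer loop
   vertex 2.4 4.2 3.4
   vertex 4.4 5.0 1.6
   vertex 0.6 0.4 0.2
  endloop
 endfacet
 facet normal -0.674 0.636 -0.376
  outer loop
   vertex 2.4 4.2 3.4
   vertex 0.6 0.4 0.2
   vertex 1.2 3.4 4.2
  endloop
 endfacet
 facet normal -0.408 -0.408 0.816
  outer loop
   vertex 1.8 0.6 3.8
   vertex 3.0 0.6 4.4
   vertex 3.0 1.8 5.0
  endloop
 endfacet
 facet normal -0.701 -0.246 0.670
  outer loop
   vertex 1.8 0.6 3.8
   vertex 1.2 3.4 4.2
   vertex 0.2 0.8 2.2
  endloop
 endfacet
 facet normal -0.561 -0.234 0.794
  outer loop
   vertex 1.8 0.6 3.8
   vertex 3.0 1.8 5.0
   vertex 1.2 3.4 4.2
  endloop
 endfacet
 facet normal -0.259 -0.956 0.139
  outer loop
   vertex 1.8 0.6 3.8
   vertex 0.2 0.8 2.2
   vertex 0.6 0.4 0.2
  endloop
 endfacet
 facet normal -0.123 -0.988 0.096
  outer loop
   vertex 1.8 0.6 3.8
   vertex 0.6 0.4 0.2
   vertex 3.6 0.2 2.0
  endloop
 endfacet
 facet normal -0.073 -0.987 0.146
  outer loop
   vertex 1.8 0.6 3.8
   vertex 3.6 0.2 2.0
   vertex 3.0 0.6 4.4
  endloop
 endfacet
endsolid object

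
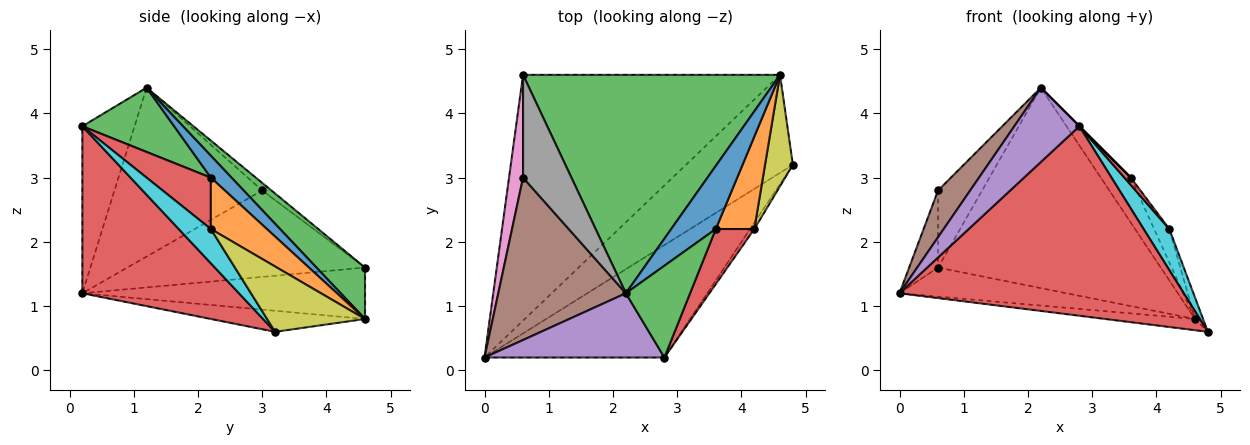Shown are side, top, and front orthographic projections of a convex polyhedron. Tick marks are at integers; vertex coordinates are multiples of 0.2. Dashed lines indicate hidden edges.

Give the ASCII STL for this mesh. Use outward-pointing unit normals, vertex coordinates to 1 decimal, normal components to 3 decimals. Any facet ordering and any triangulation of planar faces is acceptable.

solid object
 facet normal -0.192 0.112 -0.975
  outer loop
   vertex 4.6 4.6 0.8
   vertex 4.8 3.2 0.6
   vertex 0.0 0.2 1.2
  endloop
 endfacet
 facet normal -0.195 0.115 -0.974
  outer loop
   vertex 0.6 4.6 1.6
   vertex 4.6 4.6 0.8
   vertex 0.0 0.2 1.2
  endloop
 endfacet
 facet normal 0.146 0.669 0.729
  outer loop
   vertex 0.6 4.6 1.6
   vertex 2.2 1.2 4.4
   vertex 4.6 4.6 0.8
  endloop
 endfacet
 facet normal 0.428 -0.777 -0.461
  outer loop
   vertex 2.8 0.2 3.8
   vertex 0.0 0.2 1.2
   vertex 4.8 3.2 0.6
  endloop
 endfacet
 facet normal -0.519 -0.647 0.559
  outer loop
   vertex 2.8 0.2 3.8
   vertex 2.2 1.2 4.4
   vertex 0.0 0.2 1.2
  endloop
 endfacet
 facet normal -0.786 -0.171 0.594
  outer loop
   vertex 0.6 3.0 2.8
   vertex 0.0 0.2 1.2
   vertex 2.2 1.2 4.4
  endloop
 endfacet
 facet normal -0.980 0.119 0.159
  outer loop
   vertex 0.6 3.0 2.8
   vertex 0.6 4.6 1.6
   vertex 0.0 0.2 1.2
  endloop
 endfacet
 facet normal -0.124 0.595 0.794
  outer loop
   vertex 0.6 3.0 2.8
   vertex 2.2 1.2 4.4
   vertex 0.6 4.6 1.6
  endloop
 endfacet
 facet normal 0.917 0.075 0.391
  outer loop
   vertex 4.2 2.2 2.2
   vertex 4.8 3.2 0.6
   vertex 4.6 4.6 0.8
  endloop
 endfacet
 facet normal 0.777 -0.622 -0.097
  outer loop
   vertex 4.2 2.2 2.2
   vertex 2.8 0.2 3.8
   vertex 4.8 3.2 0.6
  endloop
 endfacet
 facet normal 0.372 0.538 0.756
  outer loop
   vertex 3.6 2.2 3.0
   vertex 4.6 4.6 0.8
   vertex 2.2 1.2 4.4
  endloop
 endfacet
 facet normal 0.782 0.212 0.586
  outer loop
   vertex 3.6 2.2 3.0
   vertex 4.2 2.2 2.2
   vertex 4.6 4.6 0.8
  endloop
 endfacet
 facet normal 0.707 0.000 0.707
  outer loop
   vertex 3.6 2.2 3.0
   vertex 2.2 1.2 4.4
   vertex 2.8 0.2 3.8
  endloop
 endfacet
 facet normal 0.797 -0.080 0.598
  outer loop
   vertex 3.6 2.2 3.0
   vertex 2.8 0.2 3.8
   vertex 4.2 2.2 2.2
  endloop
 endfacet
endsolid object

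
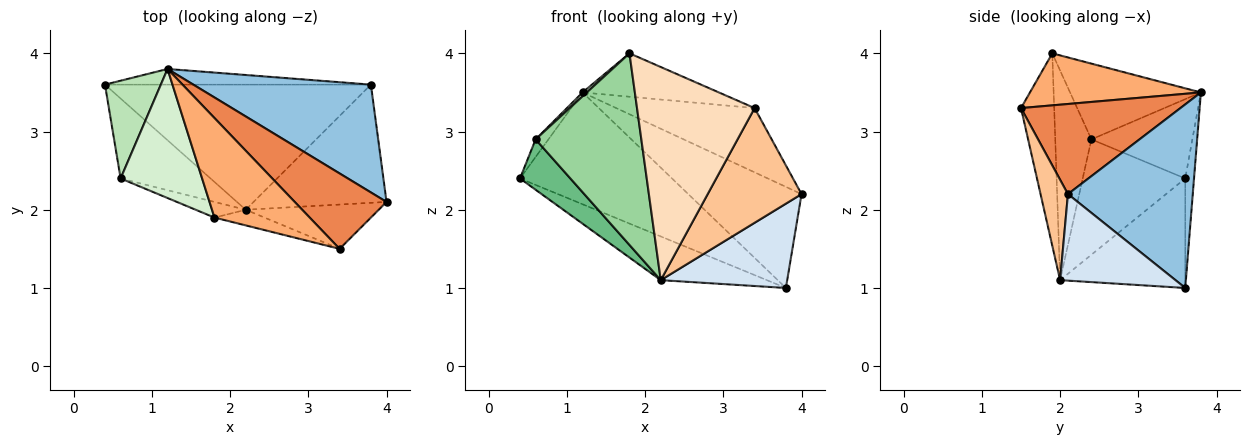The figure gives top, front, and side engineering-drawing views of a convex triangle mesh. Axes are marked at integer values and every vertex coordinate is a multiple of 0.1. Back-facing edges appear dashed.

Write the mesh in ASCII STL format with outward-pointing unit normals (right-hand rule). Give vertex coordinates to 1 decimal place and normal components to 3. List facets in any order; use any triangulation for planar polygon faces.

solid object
 facet normal -0.057 0.989 -0.138
  outer loop
   vertex 1.2 3.8 3.5
   vertex 3.8 3.6 1.0
   vertex 0.4 3.6 2.4
  endloop
 endfacet
 facet normal 0.602 0.546 0.582
  outer loop
   vertex 1.2 3.8 3.5
   vertex 4.0 2.1 2.2
   vertex 3.8 3.6 1.0
  endloop
 endfacet
 facet normal -0.362 0.307 -0.880
  outer loop
   vertex 2.2 2.0 1.1
   vertex 0.4 3.6 2.4
   vertex 3.8 3.6 1.0
  endloop
 endfacet
 facet normal 0.468 -0.513 -0.719
  outer loop
   vertex 2.2 2.0 1.1
   vertex 3.8 3.6 1.0
   vertex 4.0 2.1 2.2
  endloop
 endfacet
 facet normal 0.599 0.519 0.610
  outer loop
   vertex 3.4 1.5 3.3
   vertex 4.0 2.1 2.2
   vertex 1.2 3.8 3.5
  endloop
 endfacet
 facet normal 0.448 0.357 0.820
  outer loop
   vertex 3.4 1.5 3.3
   vertex 1.2 3.8 3.5
   vertex 1.8 1.9 4.0
  endloop
 endfacet
 facet normal 0.263 -0.900 -0.348
  outer loop
   vertex 3.4 1.5 3.3
   vertex 2.2 2.0 1.1
   vertex 4.0 2.1 2.2
  endloop
 endfacet
 facet normal -0.271 -0.960 -0.070
  outer loop
   vertex 3.4 1.5 3.3
   vertex 1.8 1.9 4.0
   vertex 2.2 2.0 1.1
  endloop
 endfacet
 facet normal -0.735 -0.361 -0.573
  outer loop
   vertex 0.6 2.4 2.9
   vertex 0.4 3.6 2.4
   vertex 2.2 2.0 1.1
  endloop
 endfacet
 facet normal -0.322 -0.943 -0.077
  outer loop
   vertex 0.6 2.4 2.9
   vertex 2.2 2.0 1.1
   vertex 1.8 1.9 4.0
  endloop
 endfacet
 facet normal -0.813 0.103 0.573
  outer loop
   vertex 0.6 2.4 2.9
   vertex 1.2 3.8 3.5
   vertex 0.4 3.6 2.4
  endloop
 endfacet
 facet normal -0.681 -0.022 0.732
  outer loop
   vertex 0.6 2.4 2.9
   vertex 1.8 1.9 4.0
   vertex 1.2 3.8 3.5
  endloop
 endfacet
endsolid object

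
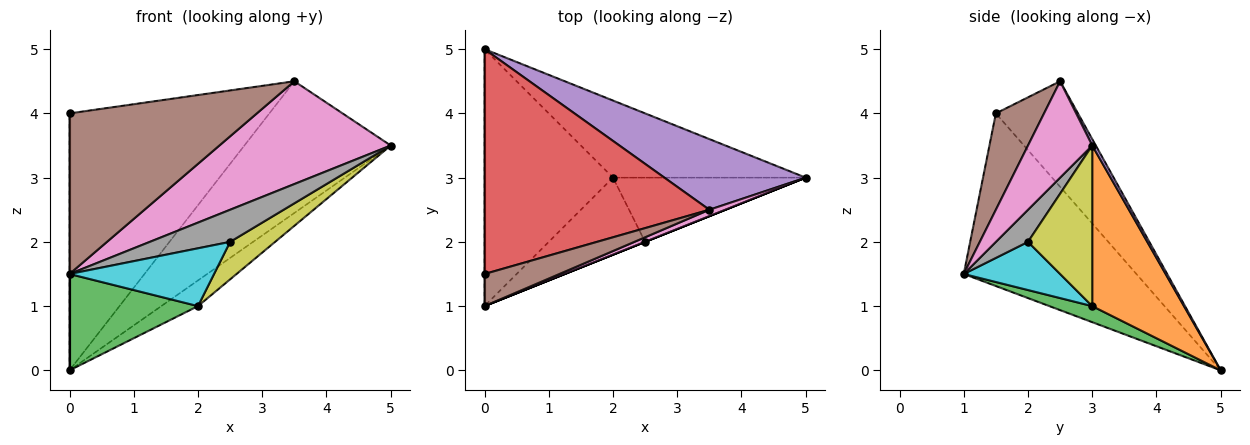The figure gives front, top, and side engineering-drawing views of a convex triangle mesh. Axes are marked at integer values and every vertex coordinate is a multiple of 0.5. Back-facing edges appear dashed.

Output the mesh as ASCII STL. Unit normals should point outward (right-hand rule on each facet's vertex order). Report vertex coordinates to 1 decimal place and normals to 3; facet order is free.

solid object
 facet normal -1.000 0.000 0.000
  outer loop
   vertex 0.0 1.0 1.5
   vertex 0.0 1.5 4.0
   vertex 0.0 5.0 0.0
  endloop
 endfacet
 facet normal 0.620 0.248 -0.744
  outer loop
   vertex 2.0 3.0 1.0
   vertex 0.0 5.0 0.0
   vertex 5.0 3.0 3.5
  endloop
 endfacet
 facet normal 0.116 -0.349 -0.930
  outer loop
   vertex 2.0 3.0 1.0
   vertex 0.0 1.0 1.5
   vertex 0.0 5.0 0.0
  endloop
 endfacet
 facet normal -0.295 0.719 0.629
  outer loop
   vertex 3.5 2.5 4.5
   vertex 0.0 5.0 0.0
   vertex 0.0 1.5 4.0
  endloop
 endfacet
 facet normal 0.021 0.881 0.473
  outer loop
   vertex 3.5 2.5 4.5
   vertex 5.0 3.0 3.5
   vertex 0.0 5.0 0.0
  endloop
 endfacet
 facet normal 0.244 -0.951 0.190
  outer loop
   vertex 3.5 2.5 4.5
   vertex 0.0 1.5 4.0
   vertex 0.0 1.0 1.5
  endloop
 endfacet
 facet normal 0.351 -0.935 0.058
  outer loop
   vertex 3.5 2.5 4.5
   vertex 0.0 1.0 1.5
   vertex 5.0 3.0 3.5
  endloop
 endfacet
 facet normal 0.371 -0.928 0.000
  outer loop
   vertex 2.5 2.0 2.0
   vertex 5.0 3.0 3.5
   vertex 0.0 1.0 1.5
  endloop
 endfacet
 facet normal 0.584 -0.409 -0.701
  outer loop
   vertex 2.5 2.0 2.0
   vertex 2.0 3.0 1.0
   vertex 5.0 3.0 3.5
  endloop
 endfacet
 facet normal 0.371 -0.557 -0.743
  outer loop
   vertex 2.5 2.0 2.0
   vertex 0.0 1.0 1.5
   vertex 2.0 3.0 1.0
  endloop
 endfacet
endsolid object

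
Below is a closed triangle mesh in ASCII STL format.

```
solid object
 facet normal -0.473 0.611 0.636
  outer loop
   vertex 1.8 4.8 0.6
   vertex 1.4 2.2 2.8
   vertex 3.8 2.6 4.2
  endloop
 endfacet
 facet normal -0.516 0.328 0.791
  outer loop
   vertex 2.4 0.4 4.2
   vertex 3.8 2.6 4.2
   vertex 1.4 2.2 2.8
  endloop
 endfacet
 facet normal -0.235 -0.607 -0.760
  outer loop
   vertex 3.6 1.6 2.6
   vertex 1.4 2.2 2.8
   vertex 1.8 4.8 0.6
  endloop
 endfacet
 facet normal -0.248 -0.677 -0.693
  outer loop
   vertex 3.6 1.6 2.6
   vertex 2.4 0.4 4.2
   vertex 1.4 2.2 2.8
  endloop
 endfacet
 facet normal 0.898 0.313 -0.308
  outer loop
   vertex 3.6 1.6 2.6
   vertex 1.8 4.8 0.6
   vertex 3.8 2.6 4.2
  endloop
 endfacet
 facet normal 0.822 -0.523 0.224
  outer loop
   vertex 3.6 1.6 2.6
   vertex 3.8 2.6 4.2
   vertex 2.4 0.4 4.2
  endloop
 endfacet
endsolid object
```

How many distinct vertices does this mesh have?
5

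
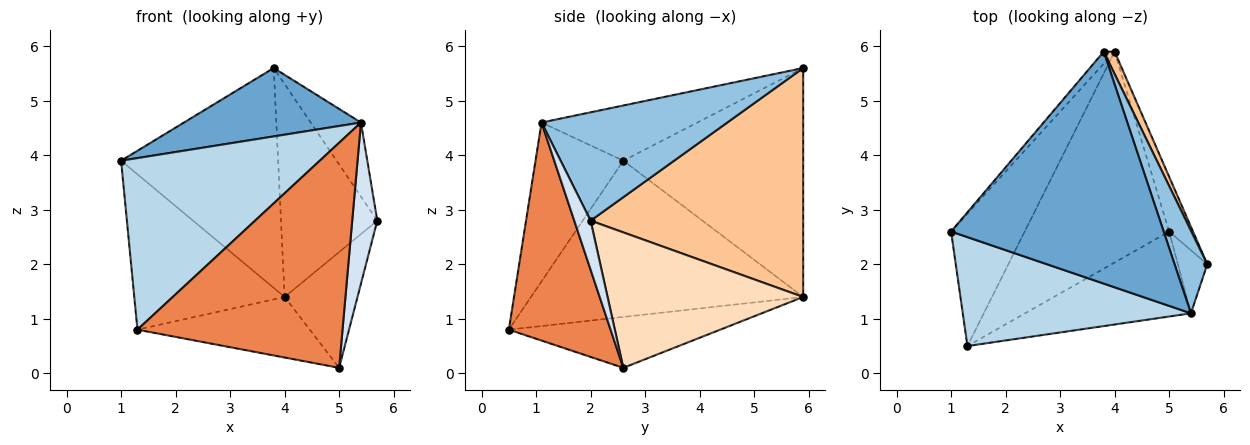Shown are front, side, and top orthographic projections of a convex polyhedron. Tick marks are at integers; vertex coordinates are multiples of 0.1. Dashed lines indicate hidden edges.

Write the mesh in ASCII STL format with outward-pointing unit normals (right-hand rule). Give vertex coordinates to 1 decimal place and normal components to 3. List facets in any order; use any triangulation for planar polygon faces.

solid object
 facet normal -0.242 -0.274 0.931
  outer loop
   vertex 5.4 1.1 4.6
   vertex 3.8 5.9 5.6
   vertex 1.0 2.6 3.9
  endloop
 endfacet
 facet normal 0.927 0.251 0.280
  outer loop
   vertex 5.4 1.1 4.6
   vertex 5.7 2.0 2.8
   vertex 3.8 5.9 5.6
  endloop
 endfacet
 facet normal -0.350 -0.791 0.502
  outer loop
   vertex 5.4 1.1 4.6
   vertex 1.0 2.6 3.9
   vertex 1.3 0.5 0.8
  endloop
 endfacet
 facet normal 0.519 -0.796 -0.311
  outer loop
   vertex 5.4 1.1 4.6
   vertex 5.0 2.6 0.1
   vertex 5.7 2.0 2.8
  endloop
 endfacet
 facet normal 0.421 -0.849 -0.320
  outer loop
   vertex 5.4 1.1 4.6
   vertex 1.3 0.5 0.8
   vertex 5.0 2.6 0.1
  endloop
 endfacet
 facet normal -0.321 0.261 -0.910
  outer loop
   vertex 4.0 5.9 1.4
   vertex 5.0 2.6 0.1
   vertex 1.3 0.5 0.8
  endloop
 endfacet
 facet normal 0.910 0.412 0.043
  outer loop
   vertex 4.0 5.9 1.4
   vertex 3.8 5.9 5.6
   vertex 5.7 2.0 2.8
  endloop
 endfacet
 facet normal 0.925 0.344 -0.163
  outer loop
   vertex 4.0 5.9 1.4
   vertex 5.7 2.0 2.8
   vertex 5.0 2.6 0.1
  endloop
 endfacet
 facet normal -0.753 0.657 -0.036
  outer loop
   vertex 4.0 5.9 1.4
   vertex 1.0 2.6 3.9
   vertex 3.8 5.9 5.6
  endloop
 endfacet
 facet normal -0.809 0.447 -0.381
  outer loop
   vertex 4.0 5.9 1.4
   vertex 1.3 0.5 0.8
   vertex 1.0 2.6 3.9
  endloop
 endfacet
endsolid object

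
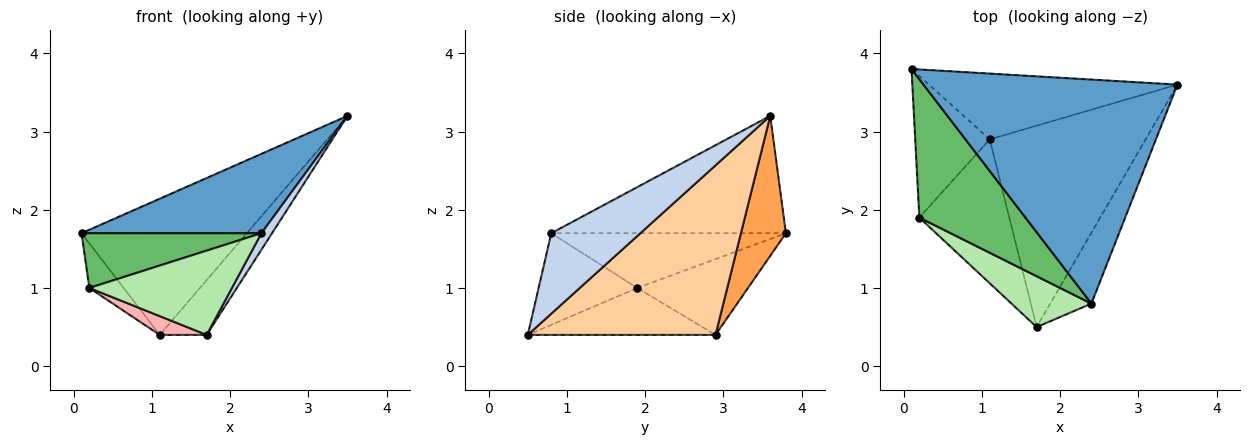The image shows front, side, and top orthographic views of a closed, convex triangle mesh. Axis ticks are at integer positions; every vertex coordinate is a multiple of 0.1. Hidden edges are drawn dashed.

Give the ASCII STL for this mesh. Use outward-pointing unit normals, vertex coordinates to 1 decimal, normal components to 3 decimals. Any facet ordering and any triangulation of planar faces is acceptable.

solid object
 facet normal -0.399 -0.306 0.864
  outer loop
   vertex 2.4 0.8 1.7
   vertex 3.5 3.6 3.2
   vertex 0.1 3.8 1.7
  endloop
 endfacet
 facet normal 0.886 -0.105 -0.452
  outer loop
   vertex 2.4 0.8 1.7
   vertex 1.7 0.5 0.4
   vertex 3.5 3.6 3.2
  endloop
 endfacet
 facet normal 0.238 0.875 -0.423
  outer loop
   vertex 1.1 2.9 0.4
   vertex 0.1 3.8 1.7
   vertex 3.5 3.6 3.2
  endloop
 endfacet
 facet normal 0.724 0.181 -0.666
  outer loop
   vertex 1.1 2.9 0.4
   vertex 3.5 3.6 3.2
   vertex 1.7 0.5 0.4
  endloop
 endfacet
 facet normal -0.433 -0.332 0.838
  outer loop
   vertex 0.2 1.9 1.0
   vertex 2.4 0.8 1.7
   vertex 0.1 3.8 1.7
  endloop
 endfacet
 facet normal -0.510 -0.737 0.444
  outer loop
   vertex 0.2 1.9 1.0
   vertex 1.7 0.5 0.4
   vertex 2.4 0.8 1.7
  endloop
 endfacet
 facet normal -0.696 0.216 -0.685
  outer loop
   vertex 0.2 1.9 1.0
   vertex 0.1 3.8 1.7
   vertex 1.1 2.9 0.4
  endloop
 endfacet
 facet normal -0.460 -0.115 -0.881
  outer loop
   vertex 0.2 1.9 1.0
   vertex 1.1 2.9 0.4
   vertex 1.7 0.5 0.4
  endloop
 endfacet
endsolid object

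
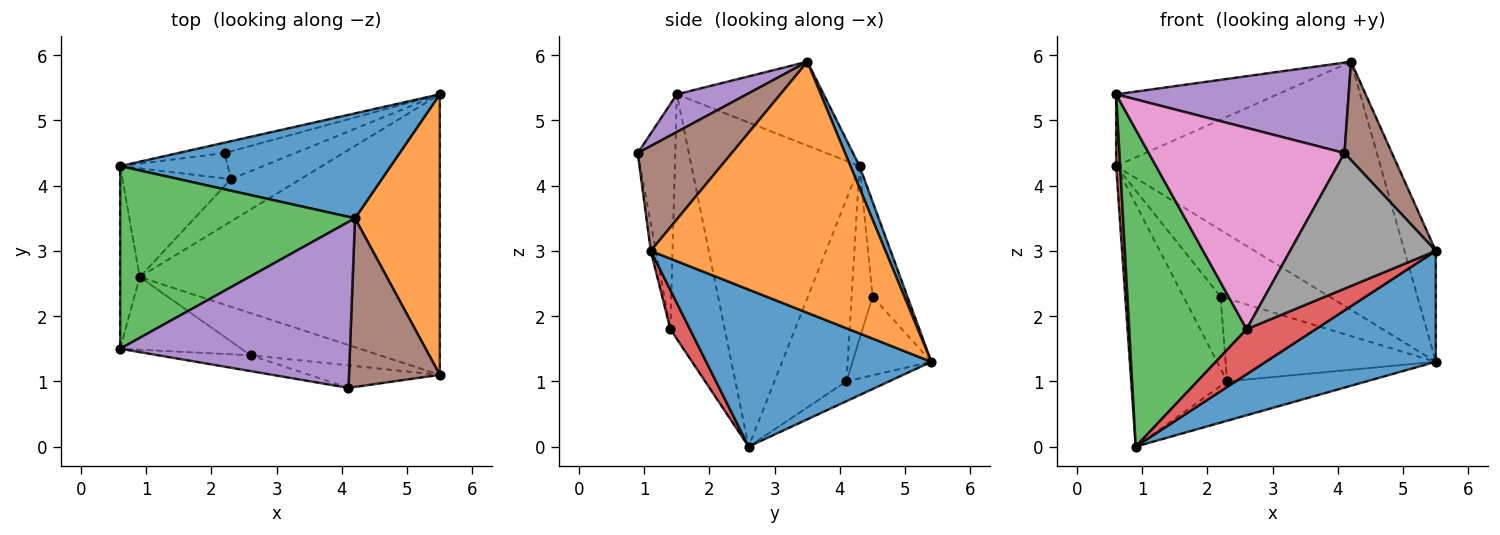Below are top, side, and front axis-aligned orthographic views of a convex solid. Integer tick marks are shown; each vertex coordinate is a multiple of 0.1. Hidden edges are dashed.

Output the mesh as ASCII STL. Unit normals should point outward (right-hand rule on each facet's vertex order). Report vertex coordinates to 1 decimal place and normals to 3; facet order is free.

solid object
 facet normal 0.438 -0.331 -0.836
  outer loop
   vertex 0.9 2.6 0.0
   vertex 5.5 5.4 1.3
   vertex 5.5 1.1 3.0
  endloop
 endfacet
 facet normal 0.940 0.126 0.317
  outer loop
   vertex 4.2 3.5 5.9
   vertex 5.5 1.1 3.0
   vertex 5.5 5.4 1.3
  endloop
 endfacet
 facet normal -0.411 -0.888 -0.204
  outer loop
   vertex 2.6 1.4 1.8
   vertex 0.6 1.5 5.4
   vertex 0.9 2.6 0.0
  endloop
 endfacet
 facet normal 0.203 -0.716 -0.668
  outer loop
   vertex 2.6 1.4 1.8
   vertex 0.9 2.6 0.0
   vertex 5.5 1.1 3.0
  endloop
 endfacet
 facet normal 0.142 -0.474 0.869
  outer loop
   vertex 4.1 0.9 4.5
   vertex 4.2 3.5 5.9
   vertex 0.6 1.5 5.4
  endloop
 endfacet
 facet normal 0.706 -0.357 0.612
  outer loop
   vertex 4.1 0.9 4.5
   vertex 5.5 1.1 3.0
   vertex 4.2 3.5 5.9
  endloop
 endfacet
 facet normal -0.188 -0.979 -0.077
  outer loop
   vertex 4.1 0.9 4.5
   vertex 0.6 1.5 5.4
   vertex 2.6 1.4 1.8
  endloop
 endfacet
 facet normal -0.034 -0.986 -0.164
  outer loop
   vertex 4.1 0.9 4.5
   vertex 2.6 1.4 1.8
   vertex 5.5 1.1 3.0
  endloop
 endfacet
 facet normal -0.204 0.668 -0.716
  outer loop
   vertex 2.3 4.1 1.0
   vertex 5.5 5.4 1.3
   vertex 0.9 2.6 0.0
  endloop
 endfacet
 facet normal -0.335 0.893 -0.301
  outer loop
   vertex 2.3 4.1 1.0
   vertex 2.2 4.5 2.3
   vertex 5.5 5.4 1.3
  endloop
 endfacet
 facet normal 0.032 0.921 0.389
  outer loop
   vertex 0.6 4.3 4.3
   vertex 4.2 3.5 5.9
   vertex 5.5 5.4 1.3
  endloop
 endfacet
 facet normal -0.301 0.942 -0.147
  outer loop
   vertex 0.6 4.3 4.3
   vertex 5.5 5.4 1.3
   vertex 2.2 4.5 2.3
  endloop
 endfacet
 facet normal -0.315 0.347 0.883
  outer loop
   vertex 0.6 4.3 4.3
   vertex 0.6 1.5 5.4
   vertex 4.2 3.5 5.9
  endloop
 endfacet
 facet normal -0.998 -0.024 -0.060
  outer loop
   vertex 0.6 4.3 4.3
   vertex 0.9 2.6 0.0
   vertex 0.6 1.5 5.4
  endloop
 endfacet
 facet normal -0.566 0.753 -0.337
  outer loop
   vertex 0.6 4.3 4.3
   vertex 2.3 4.1 1.0
   vertex 0.9 2.6 0.0
  endloop
 endfacet
 facet normal -0.470 0.833 -0.292
  outer loop
   vertex 0.6 4.3 4.3
   vertex 2.2 4.5 2.3
   vertex 2.3 4.1 1.0
  endloop
 endfacet
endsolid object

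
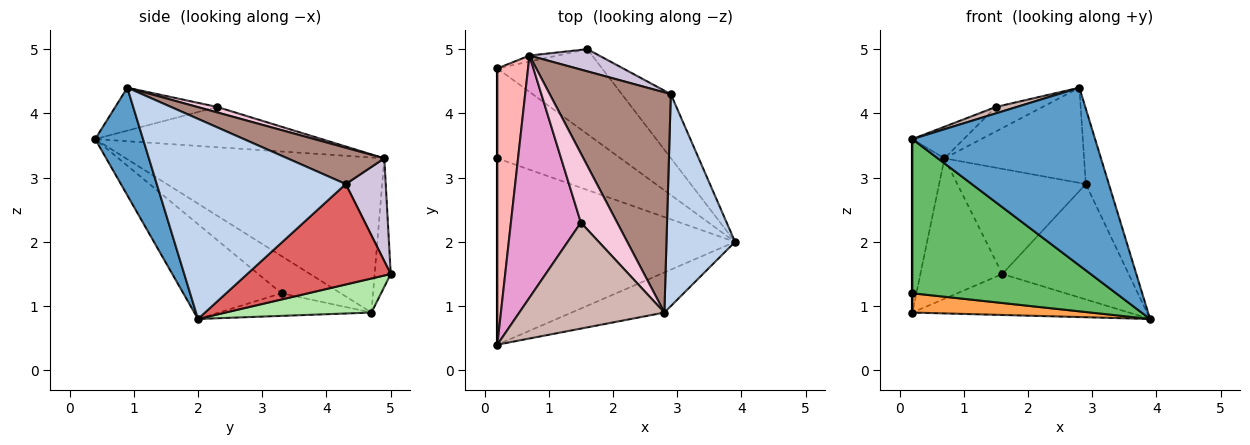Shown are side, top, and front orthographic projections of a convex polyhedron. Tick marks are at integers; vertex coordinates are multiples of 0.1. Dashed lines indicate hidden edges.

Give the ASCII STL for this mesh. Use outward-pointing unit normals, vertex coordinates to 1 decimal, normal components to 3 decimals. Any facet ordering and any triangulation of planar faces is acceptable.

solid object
 facet normal 0.247 -0.945 -0.213
  outer loop
   vertex 2.8 0.9 4.4
   vertex 0.2 0.4 3.6
   vertex 3.9 2.0 0.8
  endloop
 endfacet
 facet normal 0.940 0.114 0.322
  outer loop
   vertex 2.9 4.3 2.9
   vertex 2.8 0.9 4.4
   vertex 3.9 2.0 0.8
  endloop
 endfacet
 facet normal -0.177 -0.206 -0.962
  outer loop
   vertex 0.2 3.3 1.2
   vertex 0.2 4.7 0.9
   vertex 3.9 2.0 0.8
  endloop
 endfacet
 facet normal -1.000 0.000 0.000
  outer loop
   vertex 0.2 3.3 1.2
   vertex 0.2 0.4 3.6
   vertex 0.2 4.7 0.9
  endloop
 endfacet
 facet normal -0.294 -0.609 -0.736
  outer loop
   vertex 0.2 3.3 1.2
   vertex 3.9 2.0 0.8
   vertex 0.2 0.4 3.6
  endloop
 endfacet
 facet normal 0.281 0.417 -0.864
  outer loop
   vertex 1.6 5.0 1.5
   vertex 3.9 2.0 0.8
   vertex 0.2 4.7 0.9
  endloop
 endfacet
 facet normal 0.705 0.621 -0.344
  outer loop
   vertex 1.6 5.0 1.5
   vertex 2.9 4.3 2.9
   vertex 3.9 2.0 0.8
  endloop
 endfacet
 facet normal -0.974 0.121 0.193
  outer loop
   vertex 0.7 4.9 3.3
   vertex 0.2 4.7 0.9
   vertex 0.2 0.4 3.6
  endloop
 endfacet
 facet normal -0.192 0.980 -0.042
  outer loop
   vertex 0.7 4.9 3.3
   vertex 1.6 5.0 1.5
   vertex 0.2 4.7 0.9
  endloop
 endfacet
 facet normal 0.291 0.936 0.198
  outer loop
   vertex 0.7 4.9 3.3
   vertex 2.9 4.3 2.9
   vertex 1.6 5.0 1.5
  endloop
 endfacet
 facet normal 0.265 0.383 0.885
  outer loop
   vertex 0.7 4.9 3.3
   vertex 2.8 0.9 4.4
   vertex 2.9 4.3 2.9
  endloop
 endfacet
 facet normal -0.283 -0.058 0.957
  outer loop
   vertex 1.5 2.3 4.1
   vertex 0.2 0.4 3.6
   vertex 2.8 0.9 4.4
  endloop
 endfacet
 facet normal -0.496 0.112 0.861
  outer loop
   vertex 1.5 2.3 4.1
   vertex 0.7 4.9 3.3
   vertex 0.2 0.4 3.6
  endloop
 endfacet
 facet normal 0.140 0.330 0.933
  outer loop
   vertex 1.5 2.3 4.1
   vertex 2.8 0.9 4.4
   vertex 0.7 4.9 3.3
  endloop
 endfacet
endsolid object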